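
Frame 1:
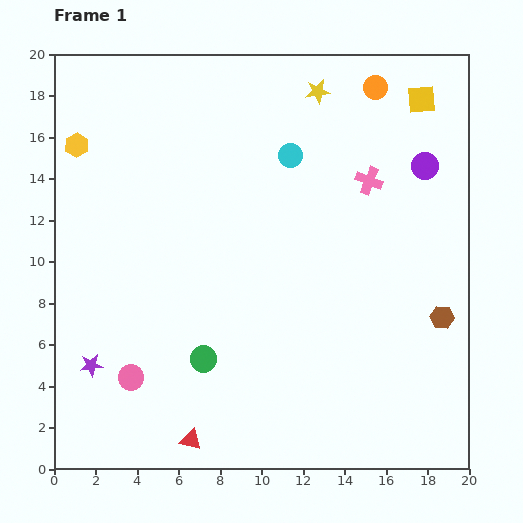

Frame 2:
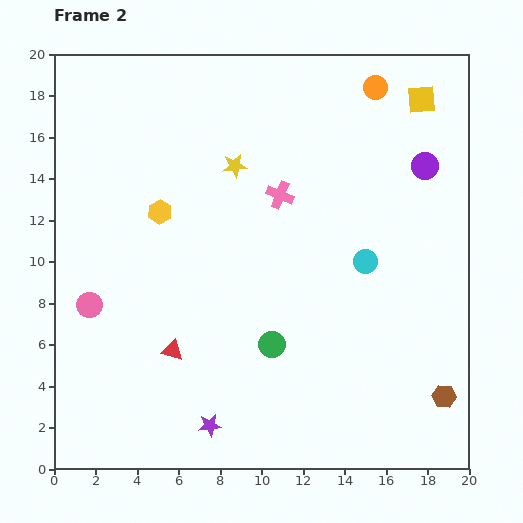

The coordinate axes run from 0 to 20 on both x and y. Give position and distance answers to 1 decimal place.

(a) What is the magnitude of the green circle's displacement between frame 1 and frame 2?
3.4

The green circle moved from (7.2, 5.3) to (10.5, 6.0), a distance of √(3.3² + 0.7²) ≈ 3.4.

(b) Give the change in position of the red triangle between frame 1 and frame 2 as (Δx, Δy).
(-0.9, 4.3)

The red triangle was at (6.6, 1.4) in frame 1 and (5.7, 5.7) in frame 2.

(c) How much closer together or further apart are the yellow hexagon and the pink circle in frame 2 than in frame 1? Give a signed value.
-5.9

Distance in frame 1: 11.5. Distance in frame 2: 5.6.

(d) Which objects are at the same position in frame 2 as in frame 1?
the yellow square, the purple circle, the orange circle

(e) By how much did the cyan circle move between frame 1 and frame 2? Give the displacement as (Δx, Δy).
(3.6, -5.1)

The cyan circle was at (11.4, 15.1) in frame 1 and (15.0, 10.0) in frame 2.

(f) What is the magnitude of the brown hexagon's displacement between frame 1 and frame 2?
3.8

The brown hexagon moved from (18.7, 7.3) to (18.8, 3.5), a distance of √(0.1² + 3.8²) ≈ 3.8.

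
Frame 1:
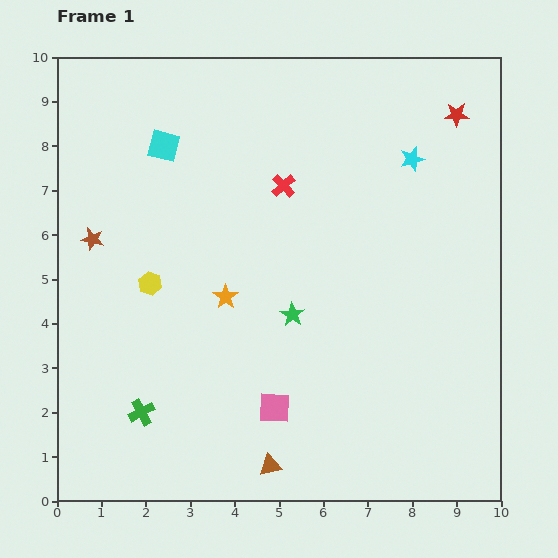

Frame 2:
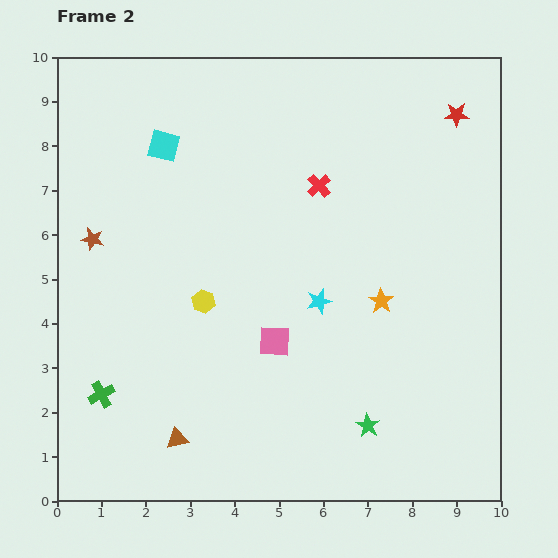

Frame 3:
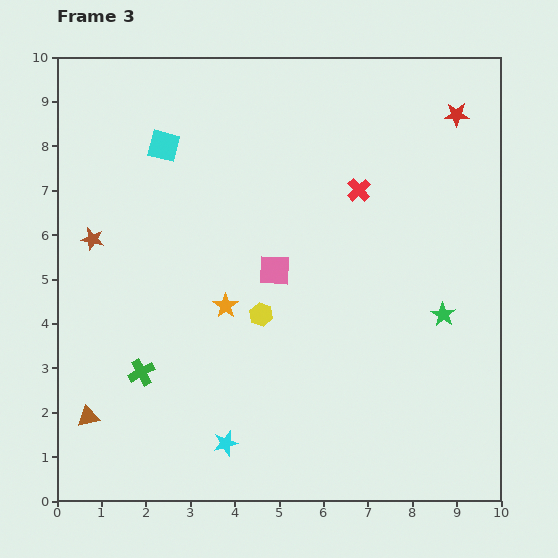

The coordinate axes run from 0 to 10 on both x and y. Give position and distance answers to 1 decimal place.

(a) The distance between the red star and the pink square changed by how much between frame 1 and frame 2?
-1.3

Distance in frame 1: 7.8. Distance in frame 2: 6.5.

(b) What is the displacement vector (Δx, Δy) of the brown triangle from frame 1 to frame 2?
(-2.1, 0.6)

The brown triangle was at (4.8, 0.8) in frame 1 and (2.7, 1.4) in frame 2.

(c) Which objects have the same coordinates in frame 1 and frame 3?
the brown star, the cyan square, the red star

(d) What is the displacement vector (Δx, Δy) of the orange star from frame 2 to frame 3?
(-3.5, -0.1)

The orange star was at (7.3, 4.5) in frame 2 and (3.8, 4.4) in frame 3.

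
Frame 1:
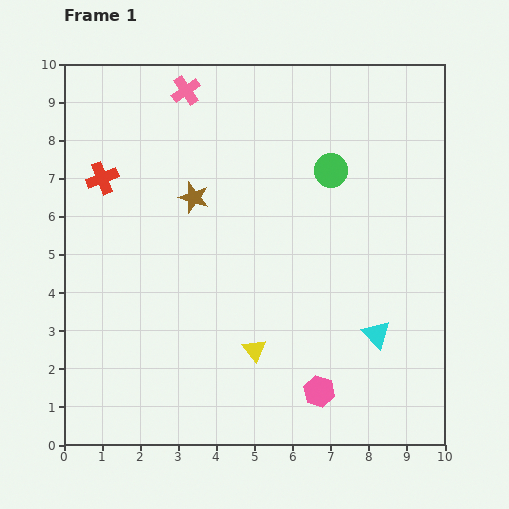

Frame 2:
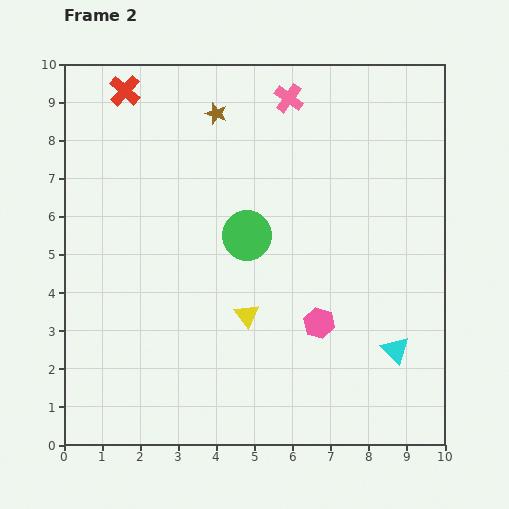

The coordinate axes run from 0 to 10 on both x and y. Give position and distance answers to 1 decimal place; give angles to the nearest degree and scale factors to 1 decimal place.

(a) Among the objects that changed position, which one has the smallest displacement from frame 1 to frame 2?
the cyan triangle

(moved 0.6)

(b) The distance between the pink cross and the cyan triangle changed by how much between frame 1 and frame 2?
-0.9

Distance in frame 1: 8.1. Distance in frame 2: 7.2.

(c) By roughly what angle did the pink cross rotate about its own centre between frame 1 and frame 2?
19° counter-clockwise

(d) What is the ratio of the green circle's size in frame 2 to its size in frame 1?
1.5×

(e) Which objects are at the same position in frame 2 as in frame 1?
none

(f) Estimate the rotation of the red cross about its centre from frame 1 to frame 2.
27° counter-clockwise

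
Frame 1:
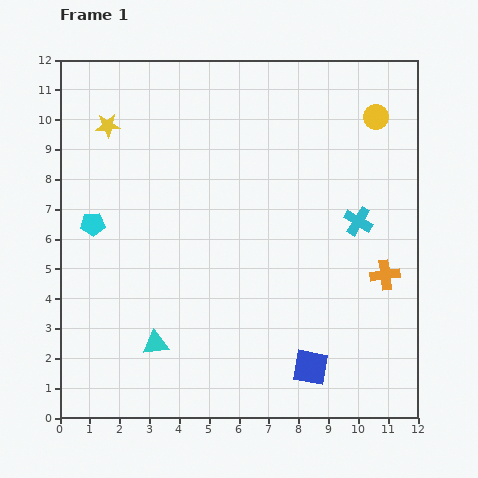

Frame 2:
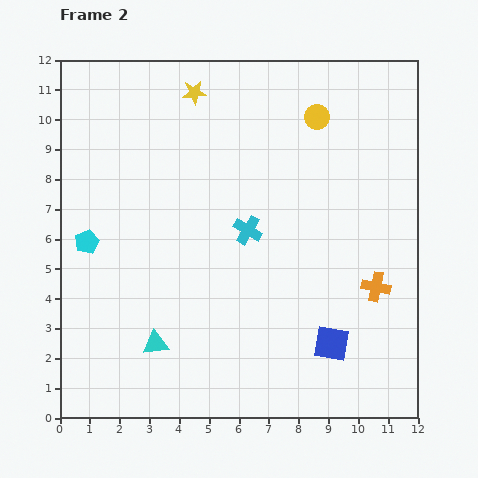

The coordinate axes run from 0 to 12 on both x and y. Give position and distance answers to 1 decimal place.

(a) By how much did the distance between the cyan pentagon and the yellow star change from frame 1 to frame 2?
+2.9

Distance in frame 1: 3.3. Distance in frame 2: 6.2.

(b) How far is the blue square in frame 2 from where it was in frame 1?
1.1

The blue square moved from (8.4, 1.7) to (9.1, 2.5), a distance of √(0.7² + 0.8²) ≈ 1.1.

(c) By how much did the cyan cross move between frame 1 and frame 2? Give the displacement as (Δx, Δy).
(-3.7, -0.3)

The cyan cross was at (10.0, 6.6) in frame 1 and (6.3, 6.3) in frame 2.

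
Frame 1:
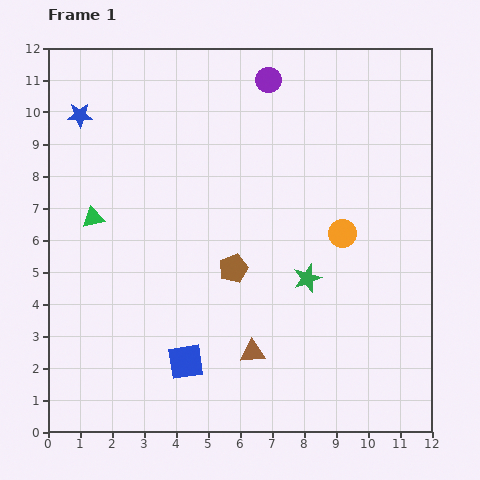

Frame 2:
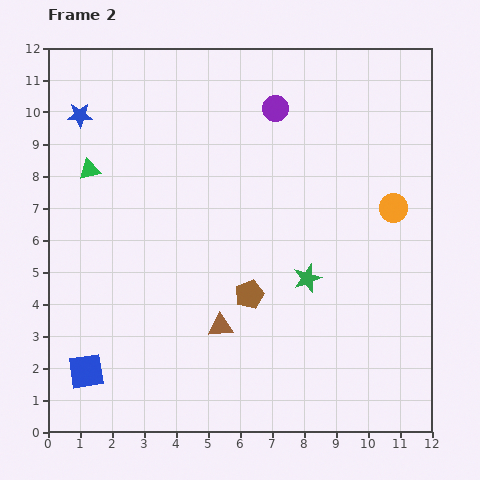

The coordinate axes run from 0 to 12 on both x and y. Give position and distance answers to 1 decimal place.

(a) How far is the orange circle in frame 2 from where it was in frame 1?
1.8

The orange circle moved from (9.2, 6.2) to (10.8, 7.0), a distance of √(1.6² + 0.8²) ≈ 1.8.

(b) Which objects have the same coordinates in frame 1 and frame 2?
the blue star, the green star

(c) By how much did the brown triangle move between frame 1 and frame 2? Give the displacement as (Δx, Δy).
(-1.0, 0.8)

The brown triangle was at (6.4, 2.5) in frame 1 and (5.4, 3.3) in frame 2.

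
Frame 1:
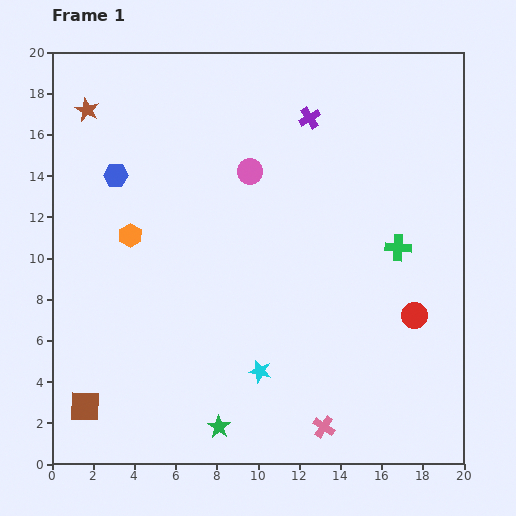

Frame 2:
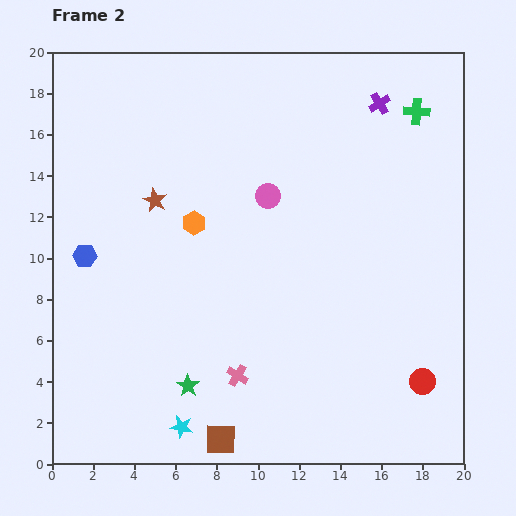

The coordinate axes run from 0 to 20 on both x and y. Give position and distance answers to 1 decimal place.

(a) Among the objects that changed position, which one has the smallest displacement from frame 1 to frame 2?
the pink circle

(moved 1.5)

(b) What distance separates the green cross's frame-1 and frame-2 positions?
6.7

The green cross moved from (16.8, 10.5) to (17.7, 17.1), a distance of √(0.9² + 6.6²) ≈ 6.7.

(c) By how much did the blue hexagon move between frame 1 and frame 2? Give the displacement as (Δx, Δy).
(-1.5, -3.9)

The blue hexagon was at (3.1, 14.0) in frame 1 and (1.6, 10.1) in frame 2.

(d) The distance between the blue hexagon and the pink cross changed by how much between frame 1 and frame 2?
-6.4

Distance in frame 1: 15.8. Distance in frame 2: 9.4.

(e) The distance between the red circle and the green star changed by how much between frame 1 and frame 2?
+0.5

Distance in frame 1: 10.9. Distance in frame 2: 11.4.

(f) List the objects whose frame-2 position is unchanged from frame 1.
none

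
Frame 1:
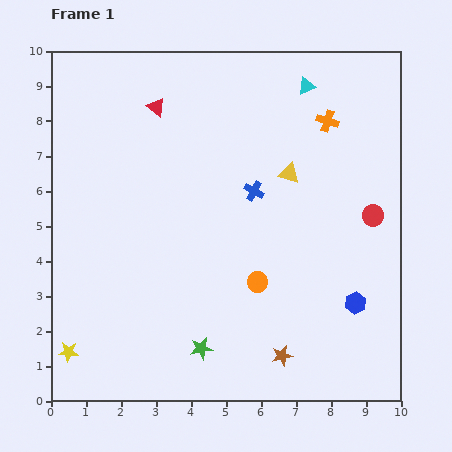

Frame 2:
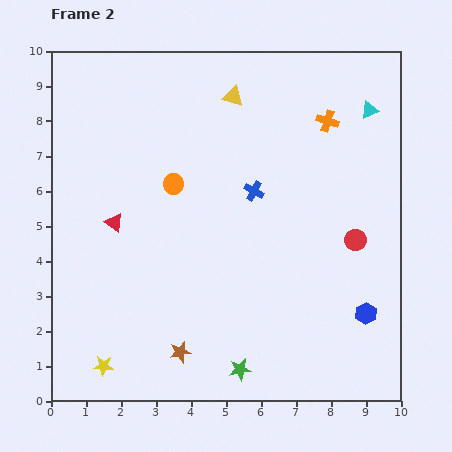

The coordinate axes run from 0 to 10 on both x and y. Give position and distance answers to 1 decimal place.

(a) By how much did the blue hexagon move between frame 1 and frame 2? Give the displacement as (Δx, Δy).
(0.3, -0.3)

The blue hexagon was at (8.7, 2.8) in frame 1 and (9.0, 2.5) in frame 2.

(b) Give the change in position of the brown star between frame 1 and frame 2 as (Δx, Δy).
(-2.9, 0.1)

The brown star was at (6.6, 1.3) in frame 1 and (3.7, 1.4) in frame 2.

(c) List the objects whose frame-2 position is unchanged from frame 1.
the orange cross, the blue cross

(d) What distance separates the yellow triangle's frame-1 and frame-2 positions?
2.7

The yellow triangle moved from (6.8, 6.5) to (5.2, 8.7), a distance of √(1.6² + 2.2²) ≈ 2.7.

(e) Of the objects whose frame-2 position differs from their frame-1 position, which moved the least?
the blue hexagon

(moved 0.4)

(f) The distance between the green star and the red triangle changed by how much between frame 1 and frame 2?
-1.5

Distance in frame 1: 7.0. Distance in frame 2: 5.5.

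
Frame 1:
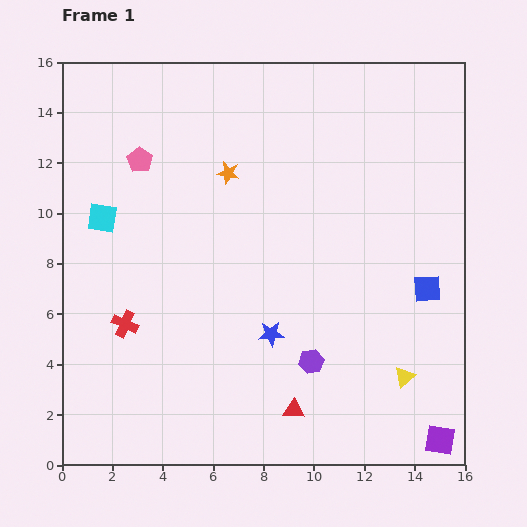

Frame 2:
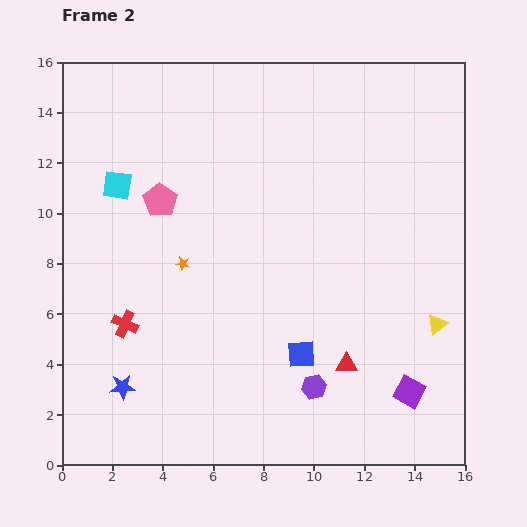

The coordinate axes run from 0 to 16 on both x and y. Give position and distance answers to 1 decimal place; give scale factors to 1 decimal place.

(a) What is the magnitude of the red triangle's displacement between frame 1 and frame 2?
2.8

The red triangle moved from (9.2, 2.2) to (11.3, 4.0), a distance of √(2.1² + 1.8²) ≈ 2.8.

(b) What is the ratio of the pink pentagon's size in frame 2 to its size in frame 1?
1.3×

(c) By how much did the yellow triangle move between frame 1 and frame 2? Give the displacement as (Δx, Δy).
(1.3, 2.1)

The yellow triangle was at (13.6, 3.5) in frame 1 and (14.9, 5.6) in frame 2.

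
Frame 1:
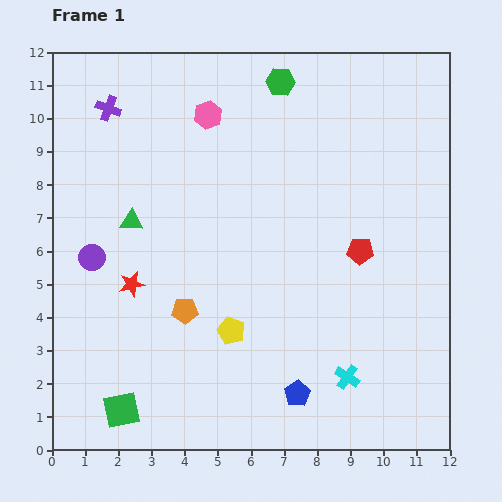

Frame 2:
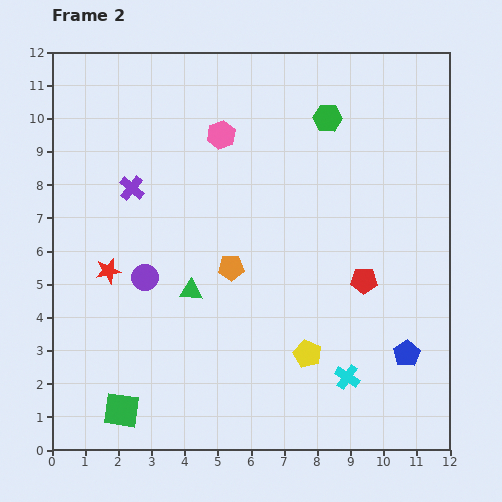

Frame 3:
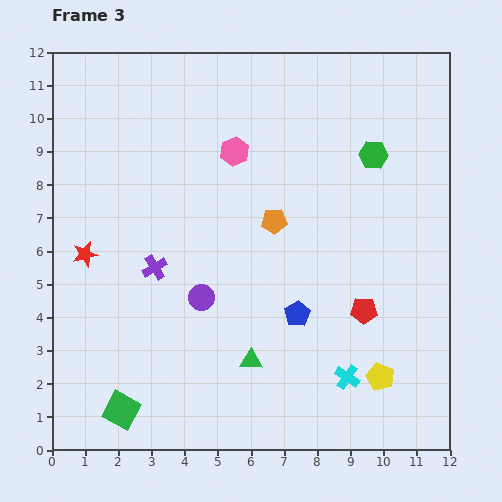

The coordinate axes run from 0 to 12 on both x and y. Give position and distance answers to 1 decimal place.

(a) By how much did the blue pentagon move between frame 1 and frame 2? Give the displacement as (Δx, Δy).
(3.3, 1.2)

The blue pentagon was at (7.4, 1.7) in frame 1 and (10.7, 2.9) in frame 2.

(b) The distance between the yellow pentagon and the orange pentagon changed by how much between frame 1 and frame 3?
+4.2

Distance in frame 1: 1.5. Distance in frame 3: 5.7.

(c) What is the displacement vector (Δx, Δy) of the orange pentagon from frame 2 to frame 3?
(1.3, 1.4)

The orange pentagon was at (5.4, 5.5) in frame 2 and (6.7, 6.9) in frame 3.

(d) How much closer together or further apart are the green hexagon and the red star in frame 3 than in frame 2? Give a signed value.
+1.2

Distance in frame 2: 8.0. Distance in frame 3: 9.2.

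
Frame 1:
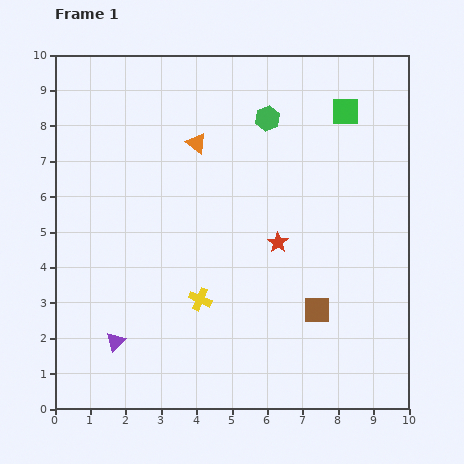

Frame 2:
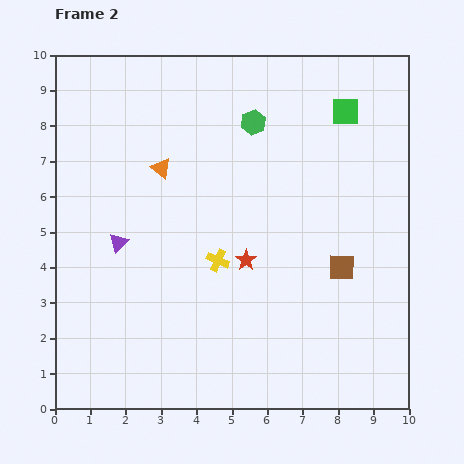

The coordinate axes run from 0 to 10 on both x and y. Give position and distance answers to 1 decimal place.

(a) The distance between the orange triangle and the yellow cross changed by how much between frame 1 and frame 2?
-1.3

Distance in frame 1: 4.4. Distance in frame 2: 3.1.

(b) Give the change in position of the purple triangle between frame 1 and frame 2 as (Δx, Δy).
(0.1, 2.8)

The purple triangle was at (1.7, 1.9) in frame 1 and (1.8, 4.7) in frame 2.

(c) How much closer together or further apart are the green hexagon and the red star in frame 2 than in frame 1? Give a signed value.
+0.4

Distance in frame 1: 3.5. Distance in frame 2: 3.9.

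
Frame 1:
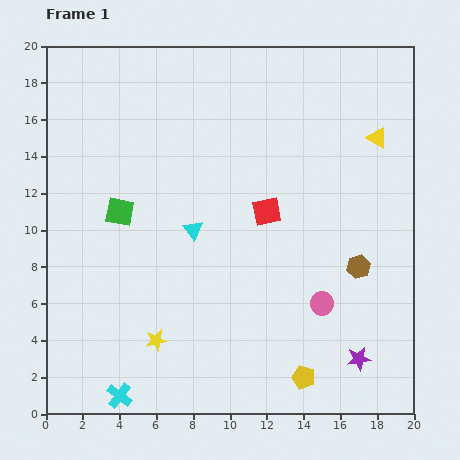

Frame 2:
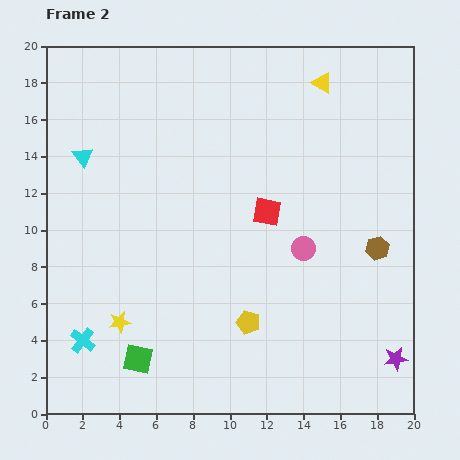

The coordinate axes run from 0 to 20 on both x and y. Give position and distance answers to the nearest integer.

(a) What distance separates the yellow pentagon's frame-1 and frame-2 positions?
4

The yellow pentagon moved from (14, 2) to (11, 5), a distance of √(3² + 3²) ≈ 4.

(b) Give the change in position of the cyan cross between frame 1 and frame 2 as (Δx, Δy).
(-2, 3)

The cyan cross was at (4, 1) in frame 1 and (2, 4) in frame 2.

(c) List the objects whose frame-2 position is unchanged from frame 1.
the red square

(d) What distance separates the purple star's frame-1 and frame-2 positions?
2

The purple star moved from (17, 3) to (19, 3), a distance of √(2² + 0²) ≈ 2.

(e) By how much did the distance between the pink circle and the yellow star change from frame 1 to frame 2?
+2

Distance in frame 1: 9. Distance in frame 2: 11.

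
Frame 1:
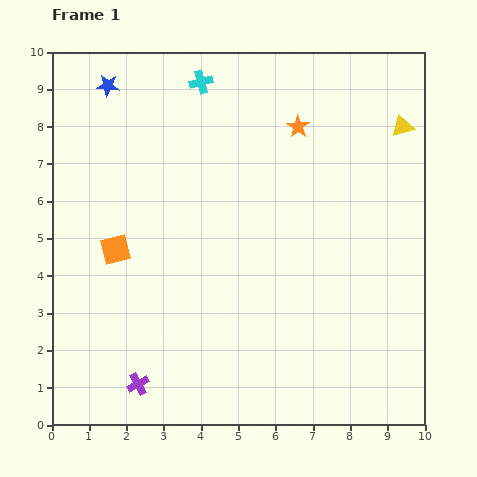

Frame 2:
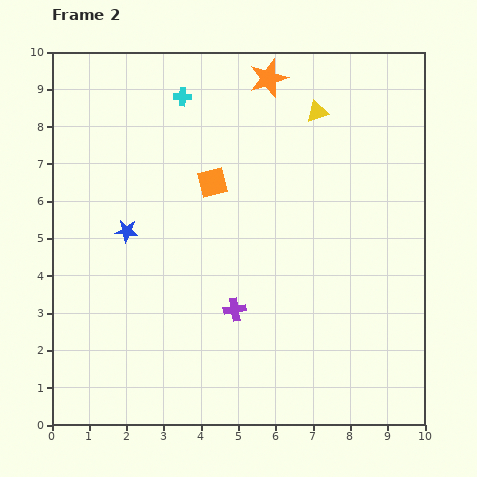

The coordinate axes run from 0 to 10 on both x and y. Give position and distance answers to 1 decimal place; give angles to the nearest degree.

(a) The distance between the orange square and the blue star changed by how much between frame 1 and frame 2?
-1.8

Distance in frame 1: 4.4. Distance in frame 2: 2.6.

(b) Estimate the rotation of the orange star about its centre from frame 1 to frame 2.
20° clockwise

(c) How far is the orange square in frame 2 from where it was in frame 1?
3.2

The orange square moved from (1.7, 4.7) to (4.3, 6.5), a distance of √(2.6² + 1.8²) ≈ 3.2.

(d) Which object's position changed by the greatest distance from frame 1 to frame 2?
the blue star

(moved 3.9; next 3.3)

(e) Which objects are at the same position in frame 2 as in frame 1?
none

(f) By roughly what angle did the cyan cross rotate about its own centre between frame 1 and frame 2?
18° clockwise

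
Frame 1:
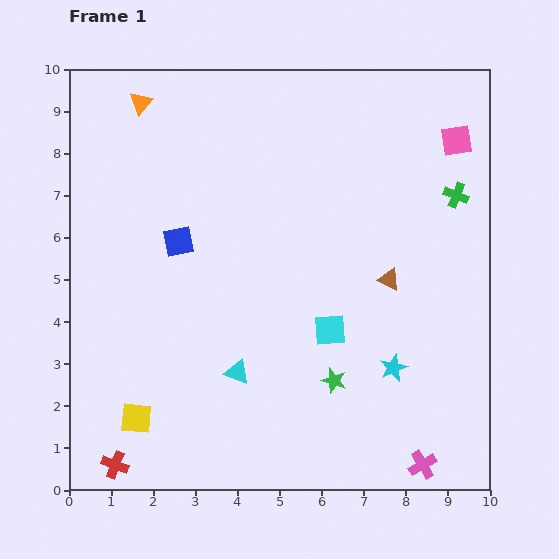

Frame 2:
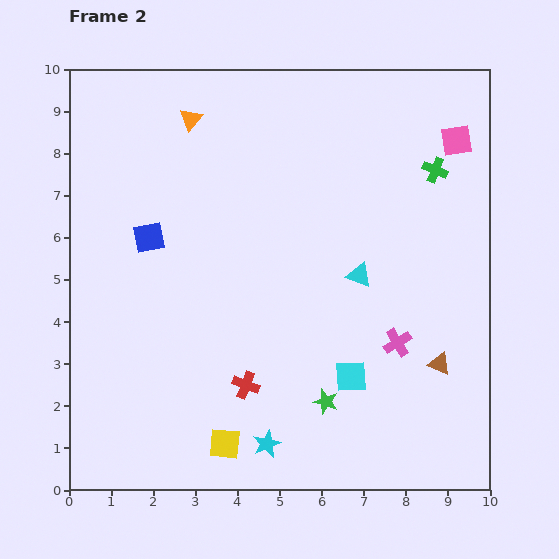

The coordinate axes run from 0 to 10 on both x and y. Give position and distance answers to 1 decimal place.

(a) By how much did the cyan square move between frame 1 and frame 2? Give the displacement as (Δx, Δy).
(0.5, -1.1)

The cyan square was at (6.2, 3.8) in frame 1 and (6.7, 2.7) in frame 2.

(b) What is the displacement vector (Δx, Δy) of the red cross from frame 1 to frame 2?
(3.1, 1.9)

The red cross was at (1.1, 0.6) in frame 1 and (4.2, 2.5) in frame 2.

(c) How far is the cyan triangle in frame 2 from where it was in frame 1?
3.7

The cyan triangle moved from (4.0, 2.8) to (6.9, 5.1), a distance of √(2.9² + 2.3²) ≈ 3.7.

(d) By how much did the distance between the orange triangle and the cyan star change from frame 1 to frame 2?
-0.8

Distance in frame 1: 8.7. Distance in frame 2: 7.9.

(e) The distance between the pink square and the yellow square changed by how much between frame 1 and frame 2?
-1.0

Distance in frame 1: 10.1. Distance in frame 2: 9.1.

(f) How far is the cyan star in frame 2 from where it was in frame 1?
3.5

The cyan star moved from (7.7, 2.9) to (4.7, 1.1), a distance of √(3.0² + 1.8²) ≈ 3.5.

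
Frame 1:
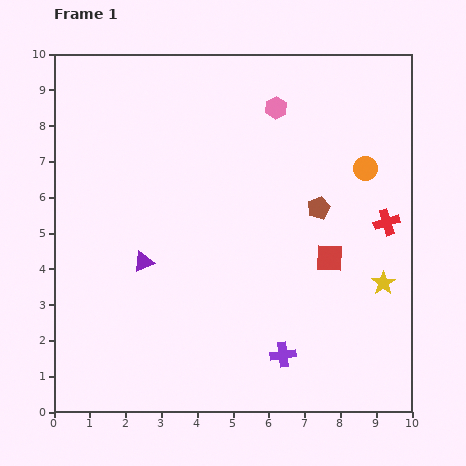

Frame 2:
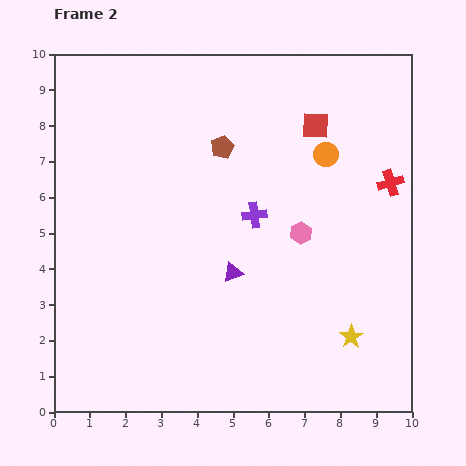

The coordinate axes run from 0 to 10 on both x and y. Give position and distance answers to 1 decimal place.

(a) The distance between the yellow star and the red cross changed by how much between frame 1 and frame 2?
+2.7

Distance in frame 1: 1.7. Distance in frame 2: 4.4.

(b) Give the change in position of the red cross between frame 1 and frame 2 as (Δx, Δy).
(0.1, 1.1)

The red cross was at (9.3, 5.3) in frame 1 and (9.4, 6.4) in frame 2.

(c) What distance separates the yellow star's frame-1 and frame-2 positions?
1.7

The yellow star moved from (9.2, 3.6) to (8.3, 2.1), a distance of √(0.9² + 1.5²) ≈ 1.7.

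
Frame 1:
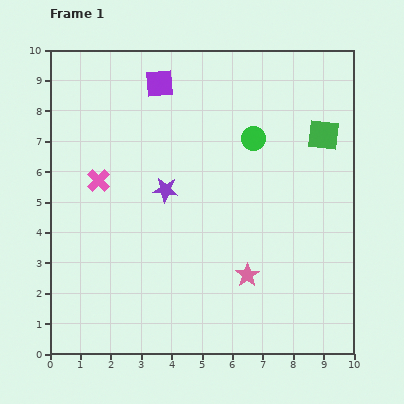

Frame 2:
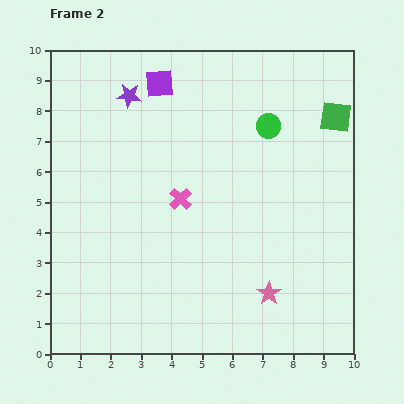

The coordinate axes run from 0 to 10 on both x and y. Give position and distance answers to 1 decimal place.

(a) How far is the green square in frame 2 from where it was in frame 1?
0.7

The green square moved from (9.0, 7.2) to (9.4, 7.8), a distance of √(0.4² + 0.6²) ≈ 0.7.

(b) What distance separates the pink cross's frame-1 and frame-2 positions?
2.8

The pink cross moved from (1.6, 5.7) to (4.3, 5.1), a distance of √(2.7² + 0.6²) ≈ 2.8.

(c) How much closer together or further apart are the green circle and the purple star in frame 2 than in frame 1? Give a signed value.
+1.3

Distance in frame 1: 3.4. Distance in frame 2: 4.7.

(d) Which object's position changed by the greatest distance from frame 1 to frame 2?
the purple star

(moved 3.3; next 2.8)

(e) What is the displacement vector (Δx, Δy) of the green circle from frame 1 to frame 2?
(0.5, 0.4)

The green circle was at (6.7, 7.1) in frame 1 and (7.2, 7.5) in frame 2.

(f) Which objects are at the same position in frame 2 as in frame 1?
the purple square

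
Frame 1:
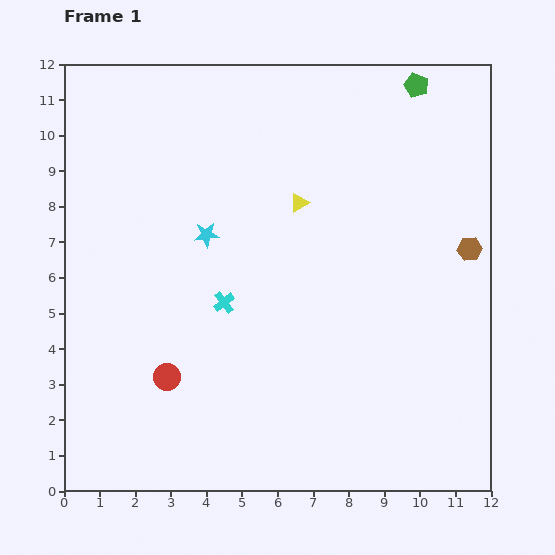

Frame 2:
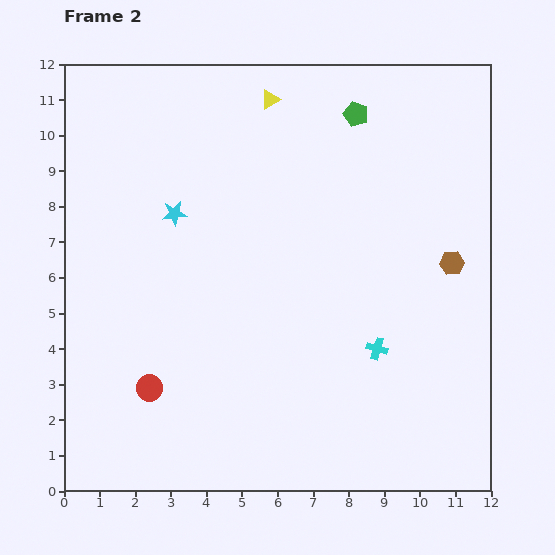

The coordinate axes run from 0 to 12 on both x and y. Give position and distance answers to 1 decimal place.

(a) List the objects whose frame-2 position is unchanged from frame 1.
none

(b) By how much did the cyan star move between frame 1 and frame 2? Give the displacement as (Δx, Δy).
(-0.9, 0.6)

The cyan star was at (4.0, 7.2) in frame 1 and (3.1, 7.8) in frame 2.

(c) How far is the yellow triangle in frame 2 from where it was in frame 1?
3.0

The yellow triangle moved from (6.6, 8.1) to (5.8, 11.0), a distance of √(0.8² + 2.9²) ≈ 3.0.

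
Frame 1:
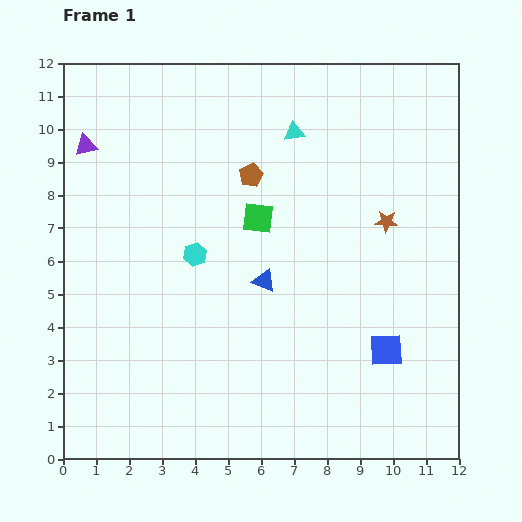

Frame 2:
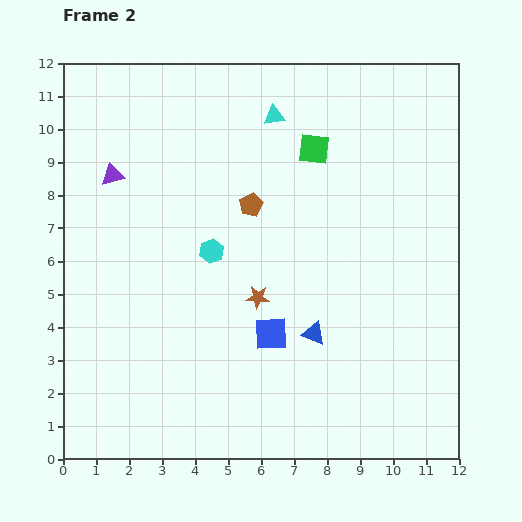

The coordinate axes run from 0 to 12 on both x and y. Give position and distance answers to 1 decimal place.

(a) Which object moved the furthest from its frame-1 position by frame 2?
the brown star

(moved 4.5; next 3.5)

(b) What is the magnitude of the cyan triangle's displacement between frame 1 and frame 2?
0.8

The cyan triangle moved from (7.0, 9.9) to (6.4, 10.4), a distance of √(0.6² + 0.5²) ≈ 0.8.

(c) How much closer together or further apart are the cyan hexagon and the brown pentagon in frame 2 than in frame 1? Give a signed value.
-1.1

Distance in frame 1: 2.9. Distance in frame 2: 1.8.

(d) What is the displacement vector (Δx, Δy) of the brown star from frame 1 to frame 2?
(-3.9, -2.3)

The brown star was at (9.8, 7.2) in frame 1 and (5.9, 4.9) in frame 2.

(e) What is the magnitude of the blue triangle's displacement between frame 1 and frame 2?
2.2

The blue triangle moved from (6.1, 5.4) to (7.6, 3.8), a distance of √(1.5² + 1.6²) ≈ 2.2.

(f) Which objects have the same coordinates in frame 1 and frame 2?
none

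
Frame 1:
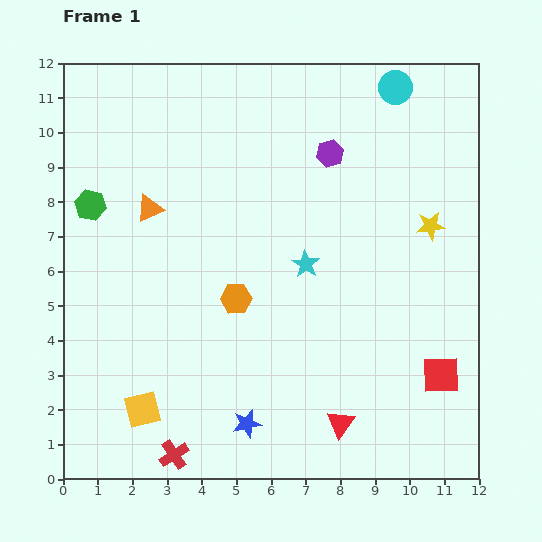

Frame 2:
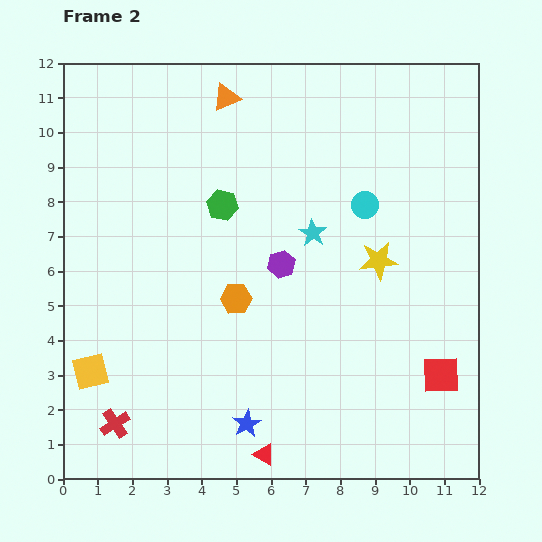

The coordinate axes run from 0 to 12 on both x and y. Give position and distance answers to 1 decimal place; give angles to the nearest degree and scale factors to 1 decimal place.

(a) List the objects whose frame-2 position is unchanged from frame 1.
the blue star, the orange hexagon, the red square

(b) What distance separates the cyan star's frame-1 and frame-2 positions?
0.9

The cyan star moved from (7.0, 6.2) to (7.2, 7.1), a distance of √(0.2² + 0.9²) ≈ 0.9.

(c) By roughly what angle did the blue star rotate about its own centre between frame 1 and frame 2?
17° counter-clockwise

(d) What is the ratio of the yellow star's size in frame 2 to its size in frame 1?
1.3×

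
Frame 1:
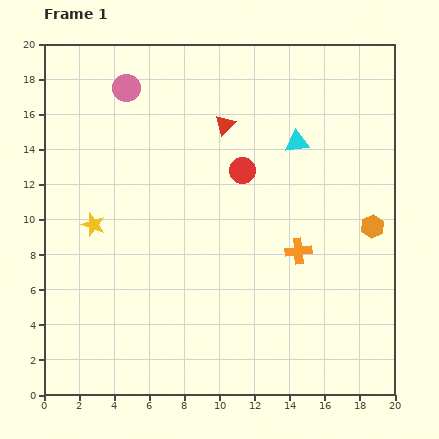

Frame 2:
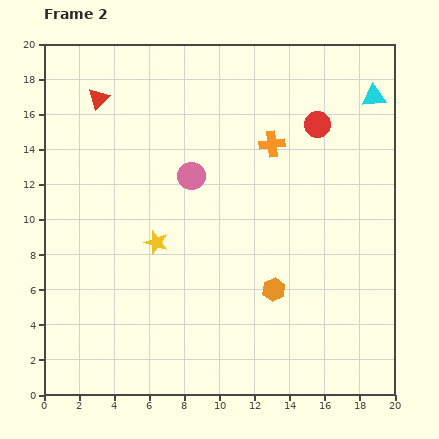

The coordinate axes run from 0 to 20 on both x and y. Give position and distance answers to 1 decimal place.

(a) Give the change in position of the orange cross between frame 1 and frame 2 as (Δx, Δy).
(-1.5, 6.1)

The orange cross was at (14.5, 8.2) in frame 1 and (13.0, 14.3) in frame 2.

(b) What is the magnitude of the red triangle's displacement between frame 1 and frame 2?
7.4

The red triangle moved from (10.3, 15.4) to (3.1, 16.9), a distance of √(7.2² + 1.5²) ≈ 7.4.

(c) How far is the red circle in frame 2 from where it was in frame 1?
5.0

The red circle moved from (11.3, 12.8) to (15.6, 15.4), a distance of √(4.3² + 2.6²) ≈ 5.0.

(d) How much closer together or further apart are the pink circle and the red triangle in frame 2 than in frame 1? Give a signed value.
+0.9

Distance in frame 1: 6.0. Distance in frame 2: 6.9.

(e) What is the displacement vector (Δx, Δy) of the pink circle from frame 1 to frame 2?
(3.7, -5.0)

The pink circle was at (4.7, 17.5) in frame 1 and (8.4, 12.5) in frame 2.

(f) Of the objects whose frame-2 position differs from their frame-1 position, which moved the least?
the yellow star

(moved 3.7)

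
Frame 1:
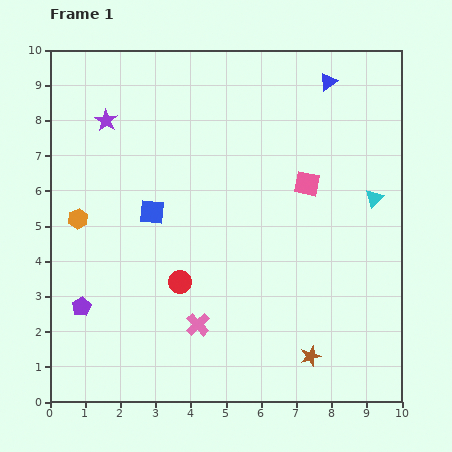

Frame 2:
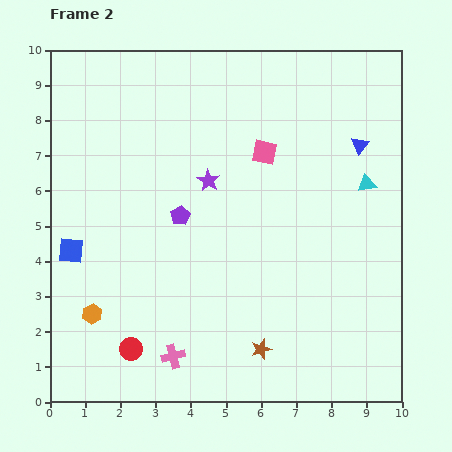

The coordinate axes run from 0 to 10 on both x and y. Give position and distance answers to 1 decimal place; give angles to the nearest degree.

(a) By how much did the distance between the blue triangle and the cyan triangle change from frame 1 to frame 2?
-2.4

Distance in frame 1: 3.5. Distance in frame 2: 1.1.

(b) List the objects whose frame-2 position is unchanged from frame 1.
none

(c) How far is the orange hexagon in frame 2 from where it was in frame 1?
2.7

The orange hexagon moved from (0.8, 5.2) to (1.2, 2.5), a distance of √(0.4² + 2.7²) ≈ 2.7.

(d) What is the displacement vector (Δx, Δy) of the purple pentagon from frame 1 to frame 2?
(2.8, 2.6)

The purple pentagon was at (0.9, 2.7) in frame 1 and (3.7, 5.3) in frame 2.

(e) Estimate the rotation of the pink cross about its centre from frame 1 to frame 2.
30° clockwise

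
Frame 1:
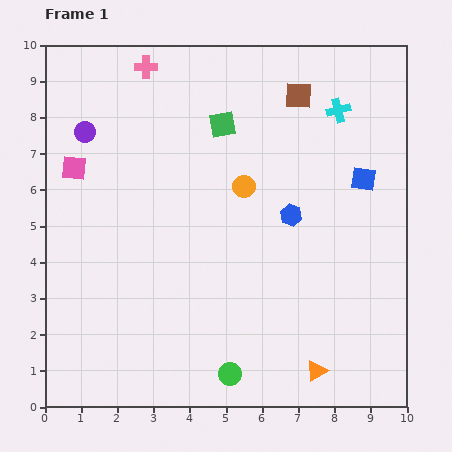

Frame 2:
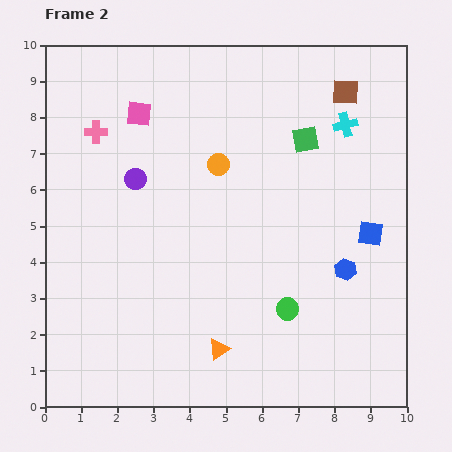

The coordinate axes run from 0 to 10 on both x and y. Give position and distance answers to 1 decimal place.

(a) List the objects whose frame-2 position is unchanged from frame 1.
none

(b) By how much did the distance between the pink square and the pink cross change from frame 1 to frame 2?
-2.1

Distance in frame 1: 3.4. Distance in frame 2: 1.3.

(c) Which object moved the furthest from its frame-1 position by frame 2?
the orange triangle

(moved 2.8; next 2.4)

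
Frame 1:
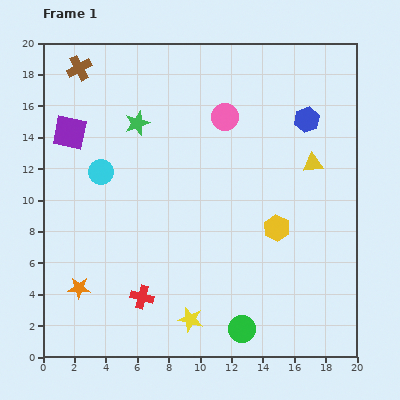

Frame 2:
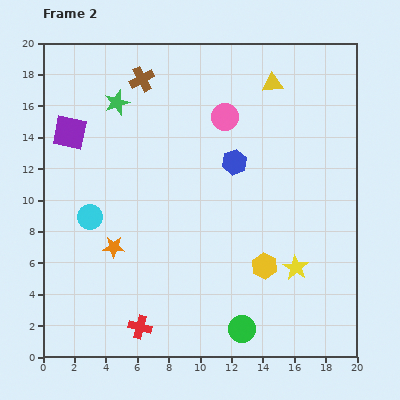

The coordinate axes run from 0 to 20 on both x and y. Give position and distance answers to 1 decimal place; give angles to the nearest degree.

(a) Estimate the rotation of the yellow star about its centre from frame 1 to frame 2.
19° clockwise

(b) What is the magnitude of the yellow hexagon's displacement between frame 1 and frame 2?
2.5

The yellow hexagon moved from (14.9, 8.2) to (14.1, 5.8), a distance of √(0.8² + 2.4²) ≈ 2.5.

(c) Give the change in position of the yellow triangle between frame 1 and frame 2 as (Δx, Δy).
(-2.6, 5.1)

The yellow triangle was at (17.2, 12.3) in frame 1 and (14.6, 17.4) in frame 2.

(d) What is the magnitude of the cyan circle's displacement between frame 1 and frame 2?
3.0

The cyan circle moved from (3.7, 11.8) to (3.0, 8.9), a distance of √(0.7² + 2.9²) ≈ 3.0.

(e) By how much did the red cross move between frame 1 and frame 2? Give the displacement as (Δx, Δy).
(-0.1, -1.9)

The red cross was at (6.3, 3.8) in frame 1 and (6.2, 1.9) in frame 2.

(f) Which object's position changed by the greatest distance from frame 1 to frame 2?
the yellow star

(moved 7.5; next 5.7)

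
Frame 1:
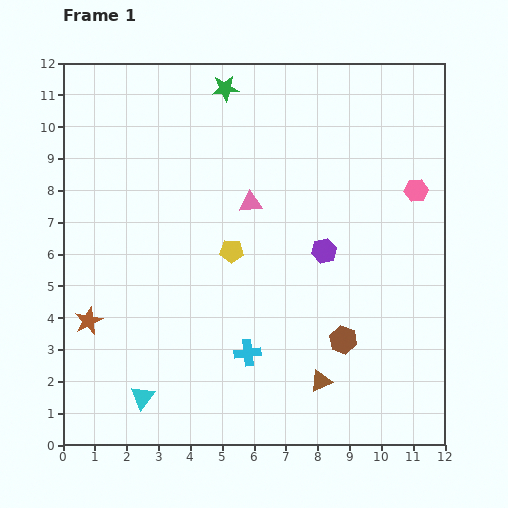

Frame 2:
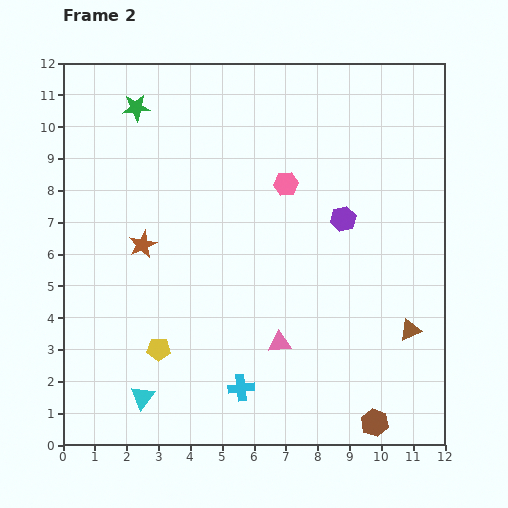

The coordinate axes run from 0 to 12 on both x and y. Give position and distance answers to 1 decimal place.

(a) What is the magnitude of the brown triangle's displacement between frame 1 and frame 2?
3.2

The brown triangle moved from (8.1, 2.0) to (10.9, 3.6), a distance of √(2.8² + 1.6²) ≈ 3.2.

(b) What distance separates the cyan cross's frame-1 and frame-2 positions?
1.1

The cyan cross moved from (5.8, 2.9) to (5.6, 1.8), a distance of √(0.2² + 1.1²) ≈ 1.1.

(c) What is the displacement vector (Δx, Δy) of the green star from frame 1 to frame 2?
(-2.8, -0.6)

The green star was at (5.1, 11.2) in frame 1 and (2.3, 10.6) in frame 2.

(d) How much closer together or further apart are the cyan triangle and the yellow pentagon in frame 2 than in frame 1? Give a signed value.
-3.8

Distance in frame 1: 5.4. Distance in frame 2: 1.6.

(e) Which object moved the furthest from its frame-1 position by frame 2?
the pink triangle

(moved 4.5; next 4.1)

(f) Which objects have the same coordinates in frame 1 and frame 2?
the cyan triangle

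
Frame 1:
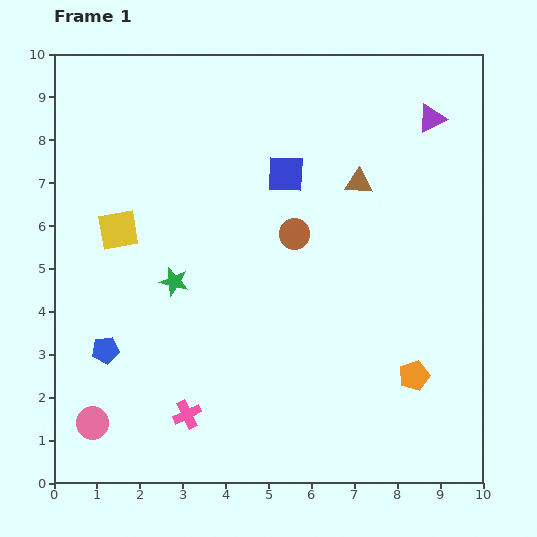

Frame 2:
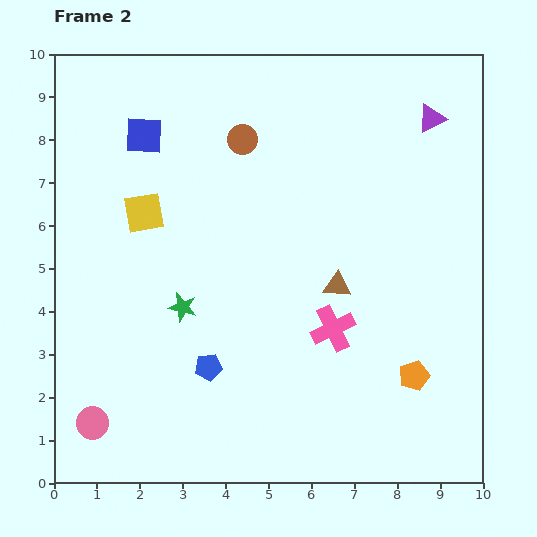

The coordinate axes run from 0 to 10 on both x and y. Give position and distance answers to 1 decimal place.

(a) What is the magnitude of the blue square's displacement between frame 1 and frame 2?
3.4

The blue square moved from (5.4, 7.2) to (2.1, 8.1), a distance of √(3.3² + 0.9²) ≈ 3.4.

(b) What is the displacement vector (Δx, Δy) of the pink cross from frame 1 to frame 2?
(3.4, 2.0)

The pink cross was at (3.1, 1.6) in frame 1 and (6.5, 3.6) in frame 2.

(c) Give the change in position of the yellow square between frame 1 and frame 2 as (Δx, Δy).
(0.6, 0.4)

The yellow square was at (1.5, 5.9) in frame 1 and (2.1, 6.3) in frame 2.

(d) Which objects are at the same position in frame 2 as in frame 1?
the orange pentagon, the purple triangle, the pink circle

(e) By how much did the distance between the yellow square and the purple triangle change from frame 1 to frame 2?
-0.6

Distance in frame 1: 7.7. Distance in frame 2: 7.1.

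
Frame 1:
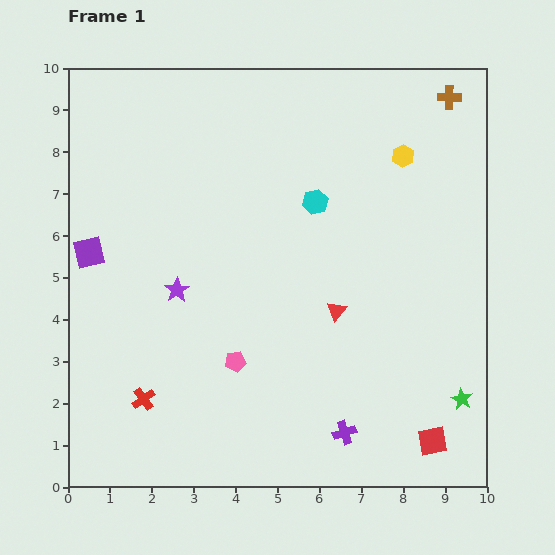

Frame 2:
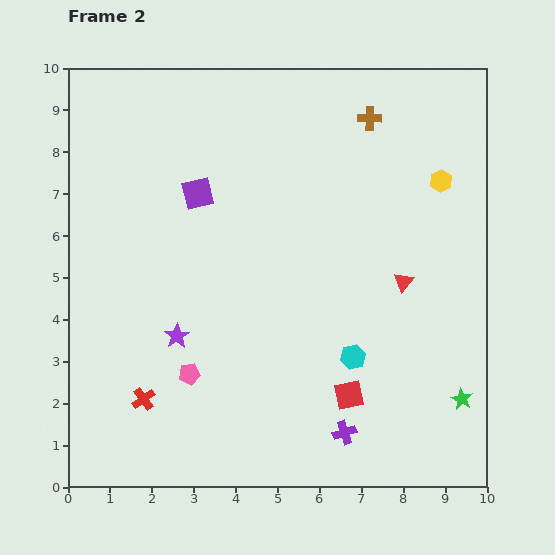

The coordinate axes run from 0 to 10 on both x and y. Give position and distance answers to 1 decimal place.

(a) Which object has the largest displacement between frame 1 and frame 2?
the cyan hexagon

(moved 3.8; next 3.0)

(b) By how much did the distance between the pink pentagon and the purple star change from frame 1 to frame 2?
-1.3

Distance in frame 1: 2.2. Distance in frame 2: 0.9.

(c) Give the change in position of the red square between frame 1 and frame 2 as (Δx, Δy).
(-2.0, 1.1)

The red square was at (8.7, 1.1) in frame 1 and (6.7, 2.2) in frame 2.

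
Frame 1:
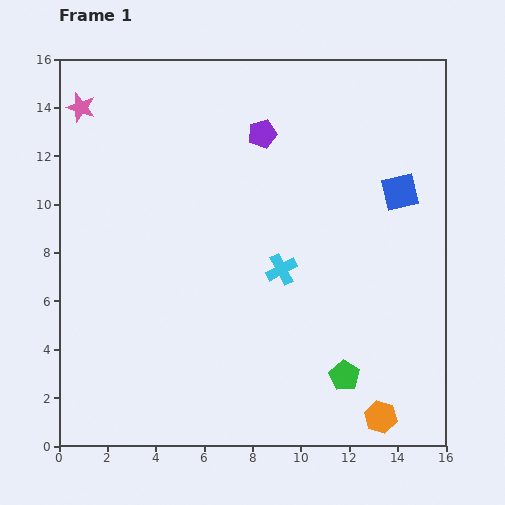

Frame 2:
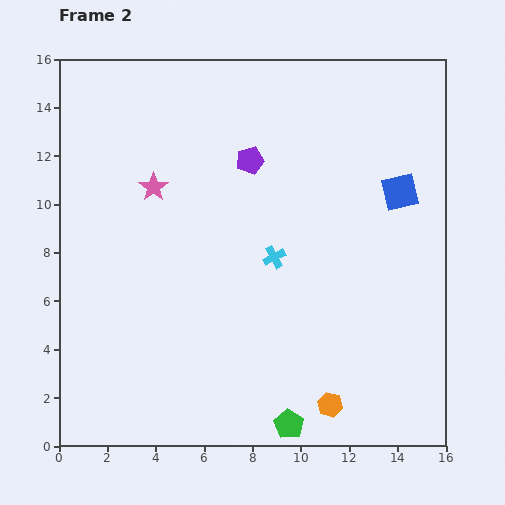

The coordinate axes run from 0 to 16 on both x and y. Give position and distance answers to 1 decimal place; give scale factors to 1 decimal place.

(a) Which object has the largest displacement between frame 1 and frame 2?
the pink star

(moved 4.5; next 3.0)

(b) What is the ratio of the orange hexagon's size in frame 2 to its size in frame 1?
0.8×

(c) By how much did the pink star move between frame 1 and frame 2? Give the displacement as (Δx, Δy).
(3.0, -3.3)

The pink star was at (0.9, 14.0) in frame 1 and (3.9, 10.7) in frame 2.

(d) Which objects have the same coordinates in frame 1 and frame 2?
the blue square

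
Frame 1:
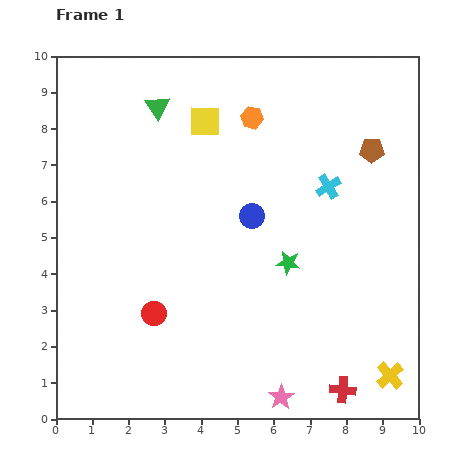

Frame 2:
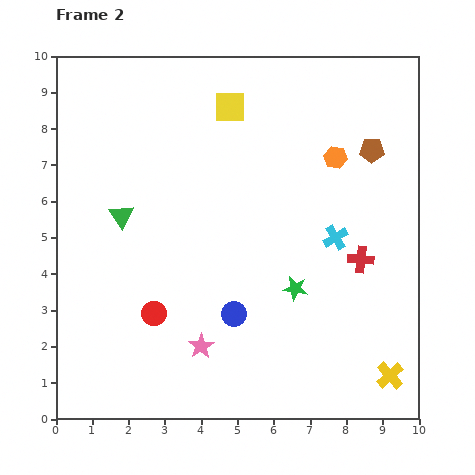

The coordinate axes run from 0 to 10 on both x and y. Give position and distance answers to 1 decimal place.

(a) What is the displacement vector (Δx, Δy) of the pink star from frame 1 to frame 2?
(-2.2, 1.4)

The pink star was at (6.2, 0.6) in frame 1 and (4.0, 2.0) in frame 2.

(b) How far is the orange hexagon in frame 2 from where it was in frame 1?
2.5

The orange hexagon moved from (5.4, 8.3) to (7.7, 7.2), a distance of √(2.3² + 1.1²) ≈ 2.5.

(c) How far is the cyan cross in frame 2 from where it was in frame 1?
1.4

The cyan cross moved from (7.5, 6.4) to (7.7, 5.0), a distance of √(0.2² + 1.4²) ≈ 1.4.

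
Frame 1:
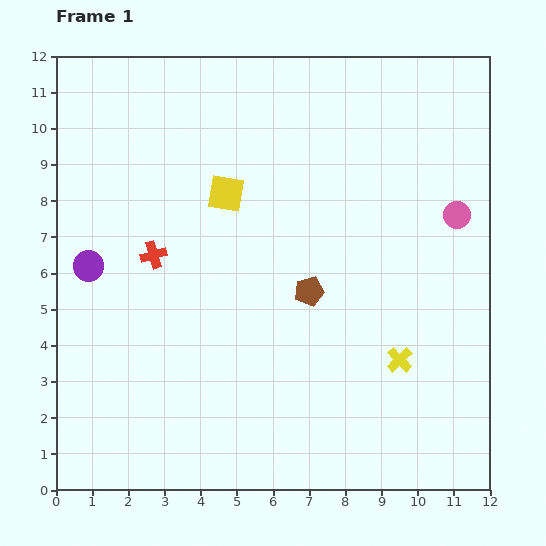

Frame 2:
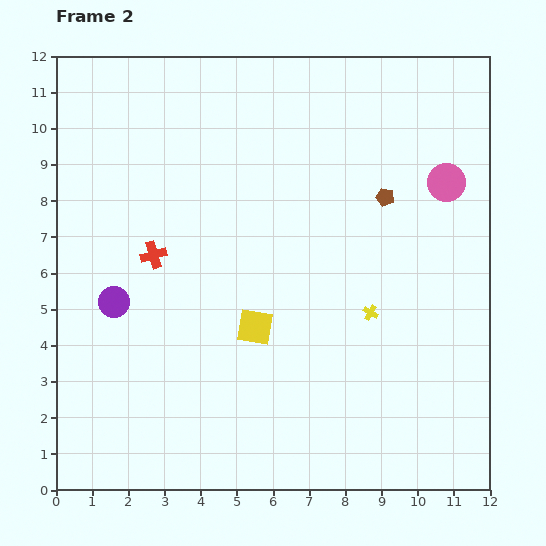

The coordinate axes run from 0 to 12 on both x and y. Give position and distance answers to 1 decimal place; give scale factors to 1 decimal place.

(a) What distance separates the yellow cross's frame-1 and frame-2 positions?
1.5

The yellow cross moved from (9.5, 3.6) to (8.7, 4.9), a distance of √(0.8² + 1.3²) ≈ 1.5.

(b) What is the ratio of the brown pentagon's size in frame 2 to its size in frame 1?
0.6×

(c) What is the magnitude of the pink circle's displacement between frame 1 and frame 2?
0.9

The pink circle moved from (11.1, 7.6) to (10.8, 8.5), a distance of √(0.3² + 0.9²) ≈ 0.9.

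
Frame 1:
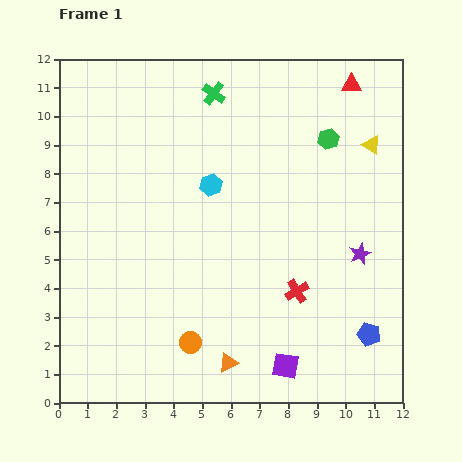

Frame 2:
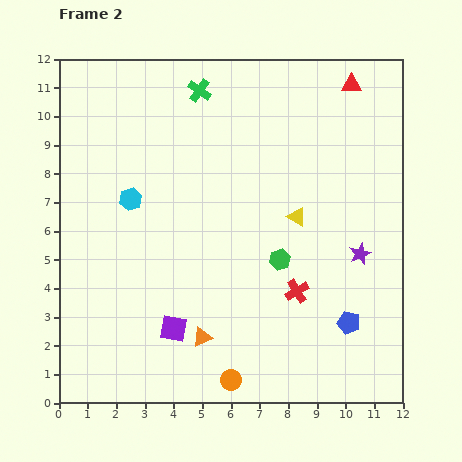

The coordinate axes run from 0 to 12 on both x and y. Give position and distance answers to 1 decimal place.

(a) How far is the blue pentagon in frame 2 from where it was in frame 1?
0.8

The blue pentagon moved from (10.8, 2.4) to (10.1, 2.8), a distance of √(0.7² + 0.4²) ≈ 0.8.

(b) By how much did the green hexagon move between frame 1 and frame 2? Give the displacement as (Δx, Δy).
(-1.7, -4.2)

The green hexagon was at (9.4, 9.2) in frame 1 and (7.7, 5.0) in frame 2.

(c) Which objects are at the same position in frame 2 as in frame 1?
the red cross, the purple star, the red triangle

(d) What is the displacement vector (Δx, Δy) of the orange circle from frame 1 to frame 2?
(1.4, -1.3)

The orange circle was at (4.6, 2.1) in frame 1 and (6.0, 0.8) in frame 2.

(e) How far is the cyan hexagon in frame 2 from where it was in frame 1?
2.8

The cyan hexagon moved from (5.3, 7.6) to (2.5, 7.1), a distance of √(2.8² + 0.5²) ≈ 2.8.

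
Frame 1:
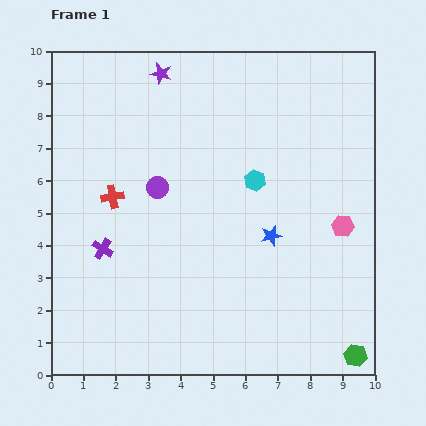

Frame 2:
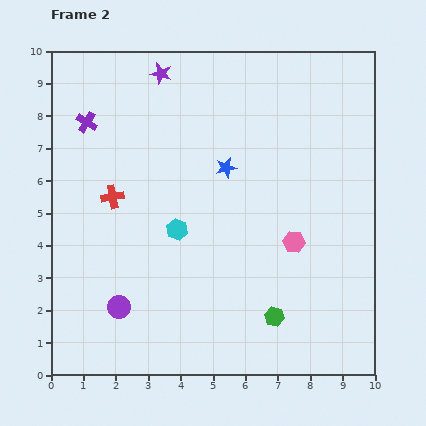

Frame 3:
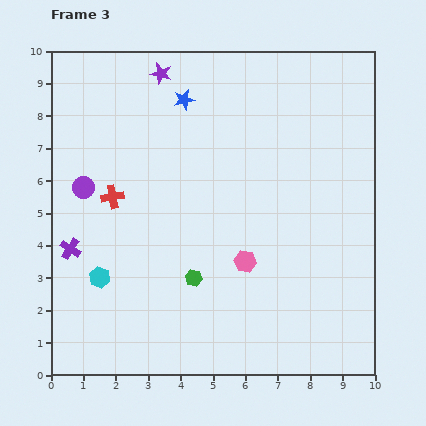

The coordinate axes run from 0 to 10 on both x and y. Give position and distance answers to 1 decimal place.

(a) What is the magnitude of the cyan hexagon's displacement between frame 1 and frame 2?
2.8

The cyan hexagon moved from (6.3, 6.0) to (3.9, 4.5), a distance of √(2.4² + 1.5²) ≈ 2.8.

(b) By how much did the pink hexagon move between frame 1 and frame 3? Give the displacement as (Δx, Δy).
(-3.0, -1.1)

The pink hexagon was at (9.0, 4.6) in frame 1 and (6.0, 3.5) in frame 3.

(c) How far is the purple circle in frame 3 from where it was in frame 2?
3.9

The purple circle moved from (2.1, 2.1) to (1.0, 5.8), a distance of √(1.1² + 3.7²) ≈ 3.9.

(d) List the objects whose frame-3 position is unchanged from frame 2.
the purple star, the red cross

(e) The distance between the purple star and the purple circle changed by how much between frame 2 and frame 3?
-3.1

Distance in frame 2: 7.3. Distance in frame 3: 4.2.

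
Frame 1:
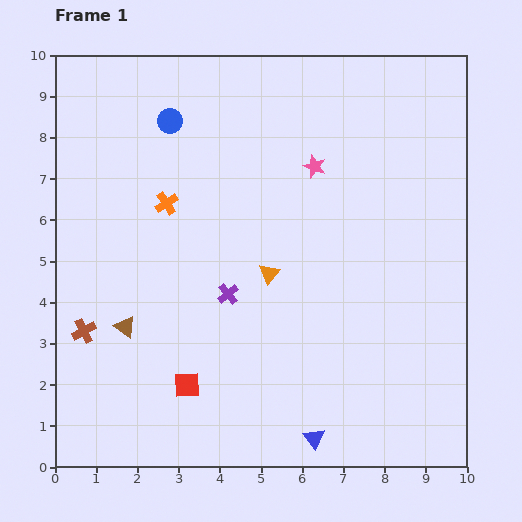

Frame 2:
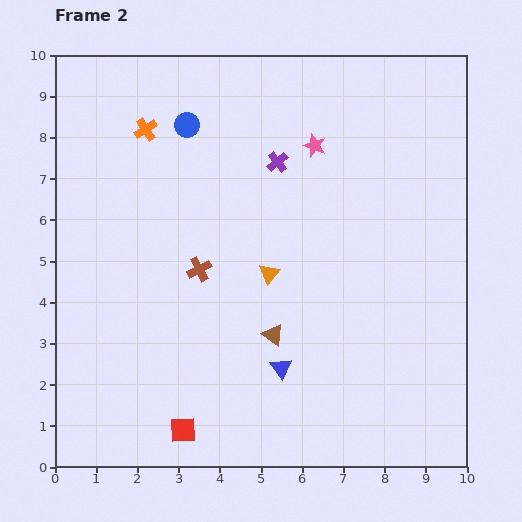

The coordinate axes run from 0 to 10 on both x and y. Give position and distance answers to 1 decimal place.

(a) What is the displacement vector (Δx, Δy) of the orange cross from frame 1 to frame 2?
(-0.5, 1.8)

The orange cross was at (2.7, 6.4) in frame 1 and (2.2, 8.2) in frame 2.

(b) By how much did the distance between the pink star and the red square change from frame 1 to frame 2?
+1.5

Distance in frame 1: 6.1. Distance in frame 2: 7.6.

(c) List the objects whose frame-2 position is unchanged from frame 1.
the orange triangle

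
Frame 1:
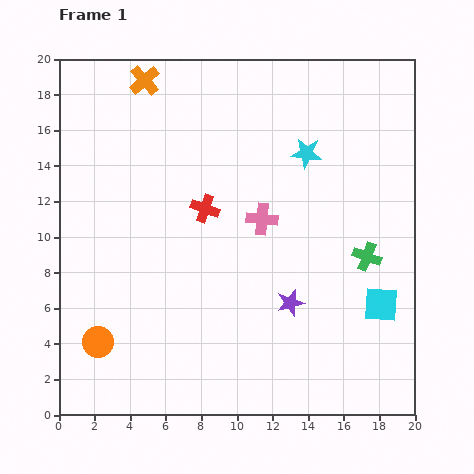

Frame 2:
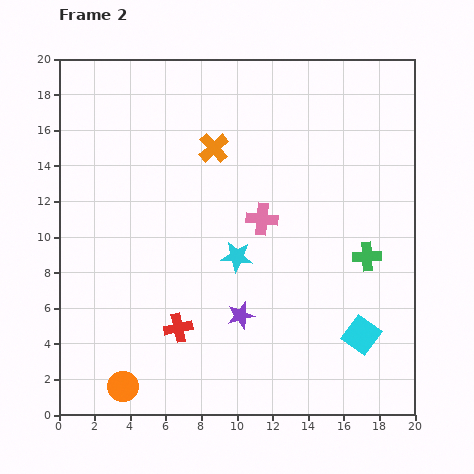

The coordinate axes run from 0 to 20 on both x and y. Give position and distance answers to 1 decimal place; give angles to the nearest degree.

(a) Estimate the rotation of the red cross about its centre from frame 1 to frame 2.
31° counter-clockwise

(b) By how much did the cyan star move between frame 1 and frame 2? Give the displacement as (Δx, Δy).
(-3.9, -5.8)

The cyan star was at (13.9, 14.7) in frame 1 and (10.0, 8.9) in frame 2.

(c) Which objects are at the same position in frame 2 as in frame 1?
the green cross, the pink cross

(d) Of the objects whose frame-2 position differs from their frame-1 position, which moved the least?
the cyan square

(moved 2.0)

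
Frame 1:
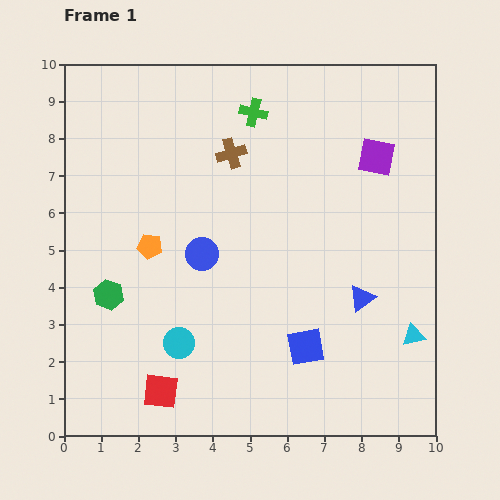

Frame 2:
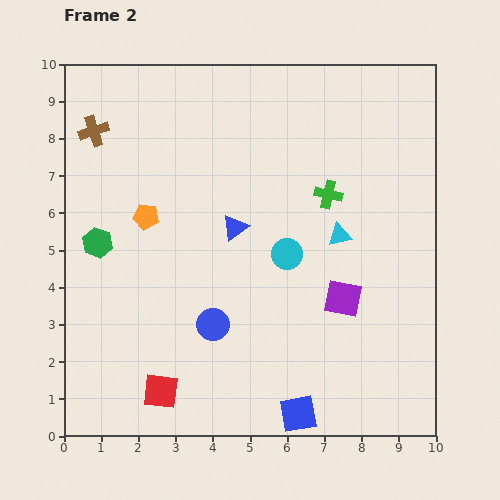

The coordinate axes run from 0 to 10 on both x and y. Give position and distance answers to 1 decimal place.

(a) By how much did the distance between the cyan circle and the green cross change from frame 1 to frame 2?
-4.6

Distance in frame 1: 6.5. Distance in frame 2: 1.9.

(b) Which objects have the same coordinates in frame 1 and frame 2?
the red square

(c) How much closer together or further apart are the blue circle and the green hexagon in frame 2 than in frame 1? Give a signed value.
+1.1

Distance in frame 1: 2.7. Distance in frame 2: 3.8.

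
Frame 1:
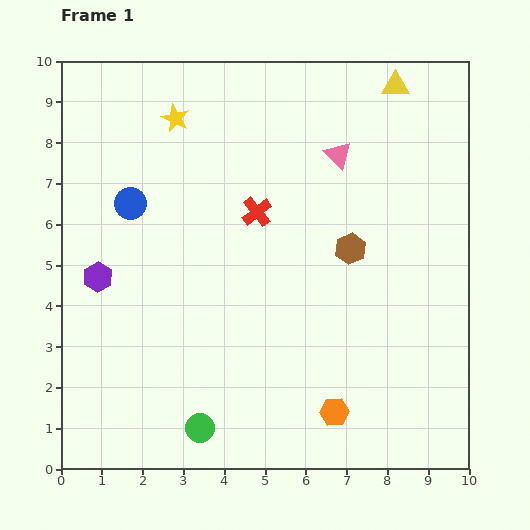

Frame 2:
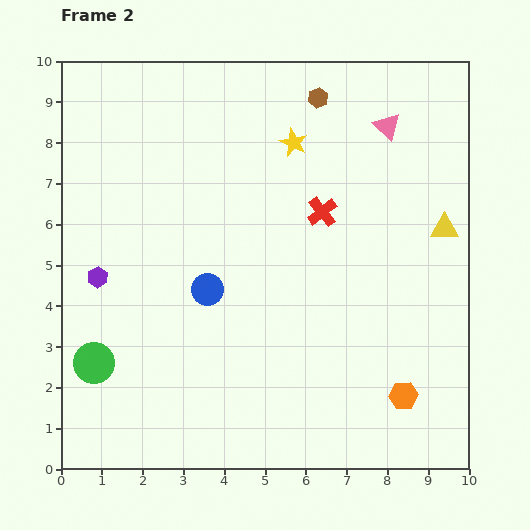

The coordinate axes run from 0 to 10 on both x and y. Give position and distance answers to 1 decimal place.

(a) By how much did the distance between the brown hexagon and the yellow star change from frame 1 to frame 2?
-4.1

Distance in frame 1: 5.4. Distance in frame 2: 1.3.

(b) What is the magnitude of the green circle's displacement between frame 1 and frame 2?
3.1

The green circle moved from (3.4, 1.0) to (0.8, 2.6), a distance of √(2.6² + 1.6²) ≈ 3.1.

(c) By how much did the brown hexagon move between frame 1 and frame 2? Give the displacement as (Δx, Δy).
(-0.8, 3.7)

The brown hexagon was at (7.1, 5.4) in frame 1 and (6.3, 9.1) in frame 2.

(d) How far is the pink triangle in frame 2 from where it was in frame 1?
1.4

The pink triangle moved from (6.8, 7.7) to (8.0, 8.4), a distance of √(1.2² + 0.7²) ≈ 1.4.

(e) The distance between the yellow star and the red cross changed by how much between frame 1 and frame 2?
-1.2

Distance in frame 1: 3.0. Distance in frame 2: 1.8.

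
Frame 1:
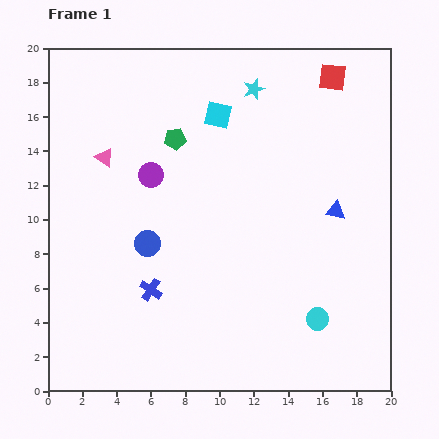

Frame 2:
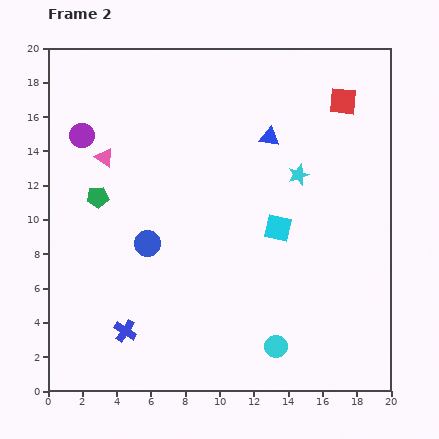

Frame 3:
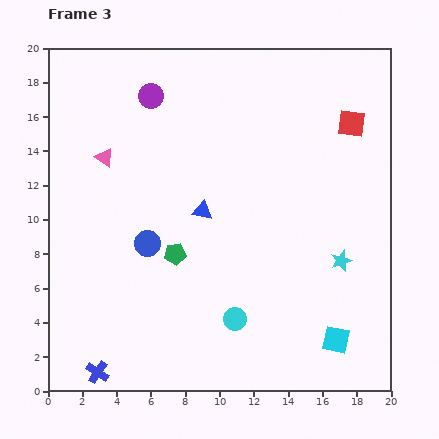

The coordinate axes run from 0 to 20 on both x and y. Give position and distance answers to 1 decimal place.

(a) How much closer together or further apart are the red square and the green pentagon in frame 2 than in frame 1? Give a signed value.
+5.5

Distance in frame 1: 9.9. Distance in frame 2: 15.4.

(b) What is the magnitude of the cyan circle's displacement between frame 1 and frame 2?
2.9

The cyan circle moved from (15.7, 4.2) to (13.3, 2.6), a distance of √(2.4² + 1.6²) ≈ 2.9.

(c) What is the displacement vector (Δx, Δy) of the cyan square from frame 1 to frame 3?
(6.9, -13.1)

The cyan square was at (9.9, 16.1) in frame 1 and (16.8, 3.0) in frame 3.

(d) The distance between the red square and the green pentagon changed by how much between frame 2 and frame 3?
-2.6

Distance in frame 2: 15.4. Distance in frame 3: 12.8.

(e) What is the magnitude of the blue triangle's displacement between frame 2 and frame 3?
5.8

The blue triangle moved from (12.9, 14.8) to (9.0, 10.5), a distance of √(3.9² + 4.3²) ≈ 5.8.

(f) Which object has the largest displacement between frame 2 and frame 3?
the cyan square

(moved 7.3; next 5.8)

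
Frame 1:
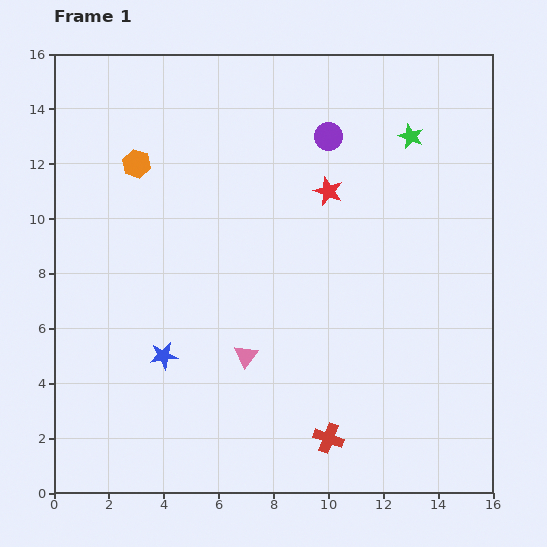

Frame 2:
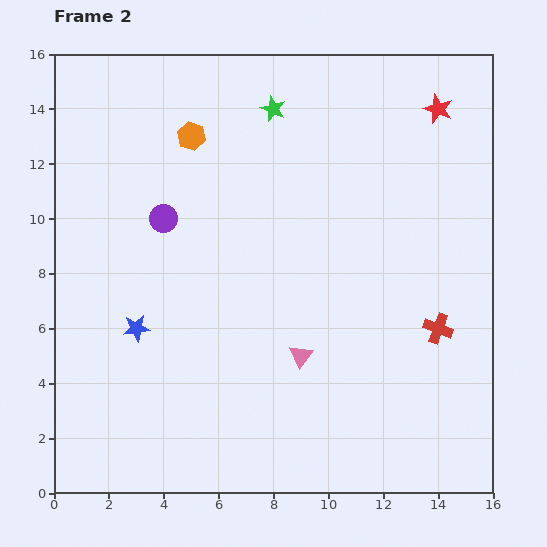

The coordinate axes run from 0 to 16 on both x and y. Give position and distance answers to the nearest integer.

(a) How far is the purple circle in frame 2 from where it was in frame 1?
7

The purple circle moved from (10, 13) to (4, 10), a distance of √(6² + 3²) ≈ 7.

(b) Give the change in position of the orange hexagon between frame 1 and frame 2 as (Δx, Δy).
(2, 1)

The orange hexagon was at (3, 12) in frame 1 and (5, 13) in frame 2.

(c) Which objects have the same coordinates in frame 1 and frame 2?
none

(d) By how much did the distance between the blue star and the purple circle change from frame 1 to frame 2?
-6

Distance in frame 1: 10. Distance in frame 2: 4.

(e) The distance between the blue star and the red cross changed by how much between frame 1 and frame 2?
+4

Distance in frame 1: 7. Distance in frame 2: 11.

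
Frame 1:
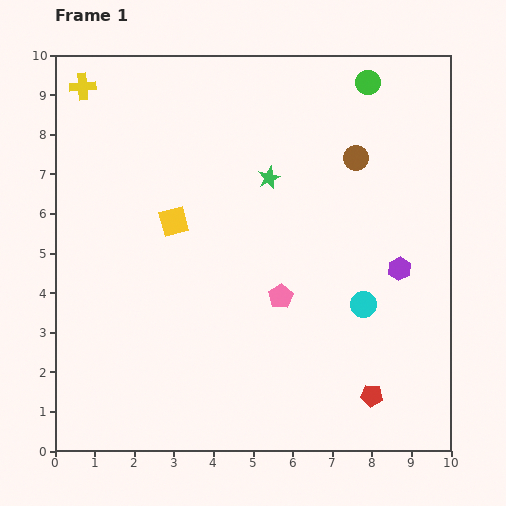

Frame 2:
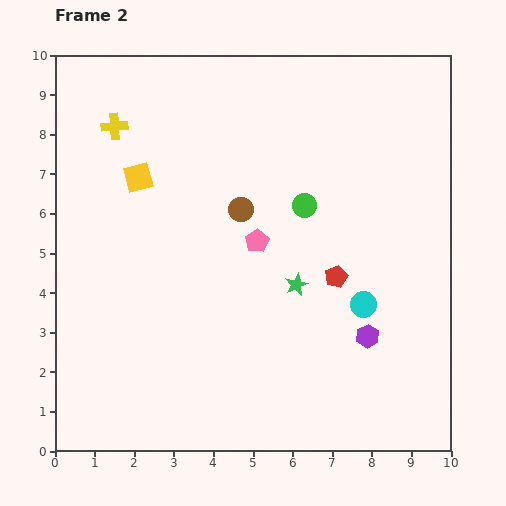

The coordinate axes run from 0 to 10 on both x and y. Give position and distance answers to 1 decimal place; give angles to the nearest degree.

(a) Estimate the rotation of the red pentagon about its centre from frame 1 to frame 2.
30° counter-clockwise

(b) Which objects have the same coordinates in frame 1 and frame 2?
the cyan circle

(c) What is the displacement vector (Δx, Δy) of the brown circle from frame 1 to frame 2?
(-2.9, -1.3)

The brown circle was at (7.6, 7.4) in frame 1 and (4.7, 6.1) in frame 2.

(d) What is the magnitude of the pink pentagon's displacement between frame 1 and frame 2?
1.5

The pink pentagon moved from (5.7, 3.9) to (5.1, 5.3), a distance of √(0.6² + 1.4²) ≈ 1.5.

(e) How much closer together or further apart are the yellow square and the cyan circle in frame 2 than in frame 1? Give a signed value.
+1.3

Distance in frame 1: 5.2. Distance in frame 2: 6.5.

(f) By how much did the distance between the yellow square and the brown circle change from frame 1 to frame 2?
-2.2

Distance in frame 1: 4.9. Distance in frame 2: 2.7.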